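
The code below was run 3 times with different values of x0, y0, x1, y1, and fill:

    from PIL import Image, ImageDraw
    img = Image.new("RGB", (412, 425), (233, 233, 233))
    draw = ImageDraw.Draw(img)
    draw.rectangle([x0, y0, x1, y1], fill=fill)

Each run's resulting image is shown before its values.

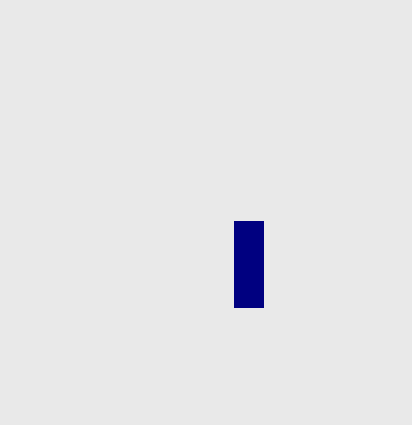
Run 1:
x0 = 234, y0 = 221, x1 = 263, y1 = 307, fill = 'navy'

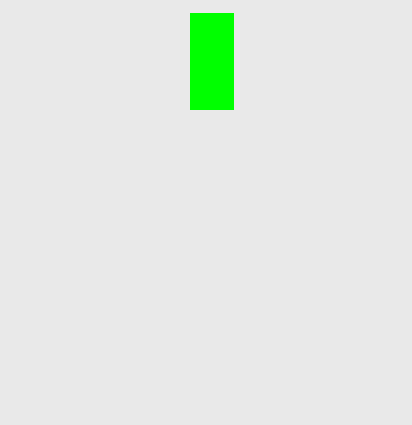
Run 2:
x0 = 190, y0 = 13, x1 = 233, y1 = 109, fill = 'lime'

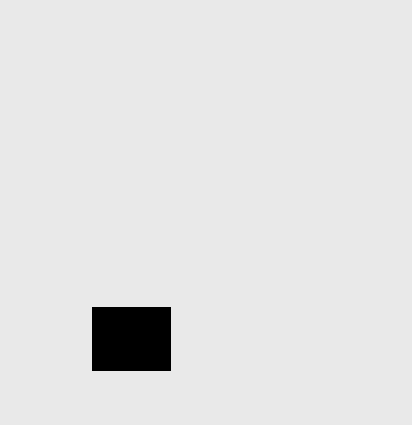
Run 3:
x0 = 92
y0 = 307
x1 = 170
y1 = 370
fill = 'black'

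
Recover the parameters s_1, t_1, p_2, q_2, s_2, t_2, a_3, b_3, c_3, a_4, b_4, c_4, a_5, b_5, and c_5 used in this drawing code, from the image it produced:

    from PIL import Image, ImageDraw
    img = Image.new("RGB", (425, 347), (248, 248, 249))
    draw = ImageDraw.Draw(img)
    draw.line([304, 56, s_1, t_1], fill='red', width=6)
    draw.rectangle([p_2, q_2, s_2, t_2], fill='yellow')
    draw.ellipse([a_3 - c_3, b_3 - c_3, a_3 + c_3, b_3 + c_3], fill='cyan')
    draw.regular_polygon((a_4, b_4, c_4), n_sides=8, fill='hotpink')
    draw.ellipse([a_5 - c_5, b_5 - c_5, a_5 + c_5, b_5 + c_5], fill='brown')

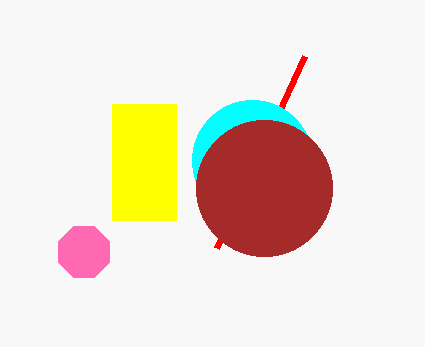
s_1 = 216; t_1 = 248; p_2 = 112; q_2 = 104; s_2 = 176; t_2 = 220; a_3 = 252; b_3 = 160; c_3 = 60; a_4 = 84; b_4 = 252; c_4 = 28; a_5 = 264; b_5 = 188; c_5 = 68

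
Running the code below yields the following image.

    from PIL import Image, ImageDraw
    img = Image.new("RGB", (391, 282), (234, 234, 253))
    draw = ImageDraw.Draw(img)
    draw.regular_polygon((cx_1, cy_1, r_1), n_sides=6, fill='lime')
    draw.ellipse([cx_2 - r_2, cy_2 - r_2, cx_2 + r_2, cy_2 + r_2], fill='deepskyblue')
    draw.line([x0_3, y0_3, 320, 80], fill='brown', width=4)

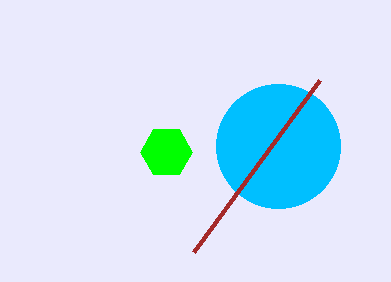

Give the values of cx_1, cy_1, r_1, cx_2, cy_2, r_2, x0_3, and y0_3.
cx_1 = 166, cy_1 = 152, r_1 = 26, cx_2 = 278, cy_2 = 146, r_2 = 62, x0_3 = 194, y0_3 = 252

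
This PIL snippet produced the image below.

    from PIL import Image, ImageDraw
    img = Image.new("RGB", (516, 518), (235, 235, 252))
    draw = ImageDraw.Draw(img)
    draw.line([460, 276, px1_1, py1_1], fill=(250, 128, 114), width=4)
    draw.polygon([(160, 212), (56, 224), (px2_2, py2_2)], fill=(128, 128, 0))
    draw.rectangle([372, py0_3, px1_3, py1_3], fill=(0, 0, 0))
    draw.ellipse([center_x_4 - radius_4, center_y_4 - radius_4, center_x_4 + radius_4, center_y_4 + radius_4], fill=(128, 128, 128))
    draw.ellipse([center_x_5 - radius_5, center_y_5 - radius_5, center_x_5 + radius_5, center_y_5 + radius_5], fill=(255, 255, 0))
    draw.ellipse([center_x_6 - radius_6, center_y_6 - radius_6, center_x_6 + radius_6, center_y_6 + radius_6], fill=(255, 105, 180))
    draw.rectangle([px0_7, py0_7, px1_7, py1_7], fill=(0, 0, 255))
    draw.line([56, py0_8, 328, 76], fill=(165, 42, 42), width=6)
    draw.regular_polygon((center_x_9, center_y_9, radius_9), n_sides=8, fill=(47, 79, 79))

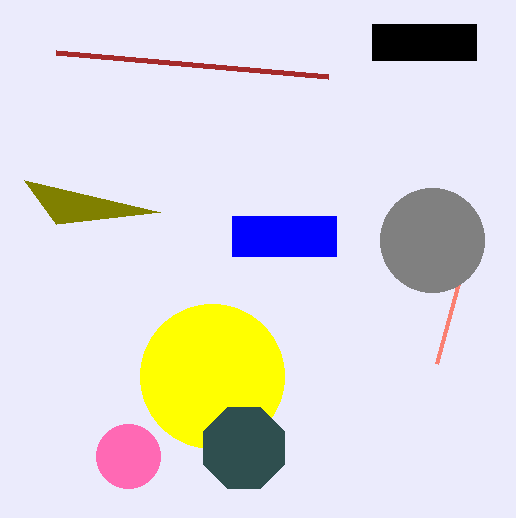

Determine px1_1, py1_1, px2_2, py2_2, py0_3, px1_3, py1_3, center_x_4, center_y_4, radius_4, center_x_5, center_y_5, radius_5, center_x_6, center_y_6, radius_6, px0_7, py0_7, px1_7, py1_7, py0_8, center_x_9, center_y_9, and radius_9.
px1_1 = 436; py1_1 = 364; px2_2 = 24; py2_2 = 180; py0_3 = 24; px1_3 = 476; py1_3 = 60; center_x_4 = 432; center_y_4 = 240; radius_4 = 52; center_x_5 = 212; center_y_5 = 376; radius_5 = 72; center_x_6 = 128; center_y_6 = 456; radius_6 = 32; px0_7 = 232; py0_7 = 216; px1_7 = 336; py1_7 = 256; py0_8 = 52; center_x_9 = 244; center_y_9 = 448; radius_9 = 44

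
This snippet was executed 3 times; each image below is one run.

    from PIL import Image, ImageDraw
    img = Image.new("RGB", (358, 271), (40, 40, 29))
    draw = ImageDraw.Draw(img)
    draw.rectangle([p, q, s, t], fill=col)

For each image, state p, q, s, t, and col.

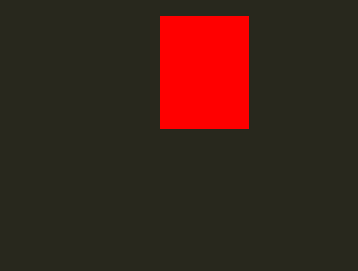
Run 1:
p = 160, q = 16, s = 248, t = 128, col = 'red'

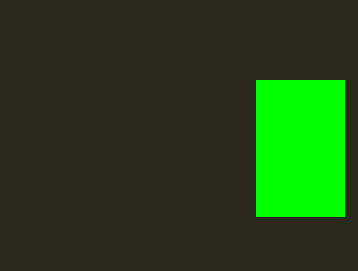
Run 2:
p = 256
q = 80
s = 344
t = 216
col = 'lime'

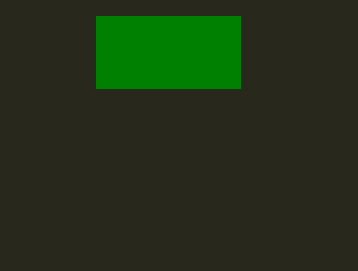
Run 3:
p = 96; q = 16; s = 240; t = 88; col = 'green'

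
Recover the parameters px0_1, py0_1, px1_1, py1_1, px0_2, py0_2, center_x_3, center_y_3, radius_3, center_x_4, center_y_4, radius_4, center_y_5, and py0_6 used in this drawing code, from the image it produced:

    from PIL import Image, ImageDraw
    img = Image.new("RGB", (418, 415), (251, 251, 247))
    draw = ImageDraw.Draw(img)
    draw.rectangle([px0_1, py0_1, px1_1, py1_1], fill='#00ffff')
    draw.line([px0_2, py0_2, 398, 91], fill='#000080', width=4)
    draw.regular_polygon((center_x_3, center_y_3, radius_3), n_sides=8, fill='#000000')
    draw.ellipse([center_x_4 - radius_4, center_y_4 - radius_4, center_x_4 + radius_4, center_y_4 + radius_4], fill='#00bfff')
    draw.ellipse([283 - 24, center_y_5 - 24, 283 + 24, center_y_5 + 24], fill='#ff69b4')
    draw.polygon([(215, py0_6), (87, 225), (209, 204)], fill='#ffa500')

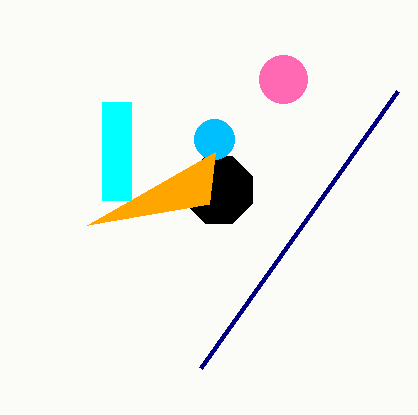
px0_1 = 102, py0_1 = 102, px1_1 = 131, py1_1 = 200, px0_2 = 201, py0_2 = 368, center_x_3 = 219, center_y_3 = 190, radius_3 = 36, center_x_4 = 214, center_y_4 = 139, radius_4 = 20, center_y_5 = 79, py0_6 = 152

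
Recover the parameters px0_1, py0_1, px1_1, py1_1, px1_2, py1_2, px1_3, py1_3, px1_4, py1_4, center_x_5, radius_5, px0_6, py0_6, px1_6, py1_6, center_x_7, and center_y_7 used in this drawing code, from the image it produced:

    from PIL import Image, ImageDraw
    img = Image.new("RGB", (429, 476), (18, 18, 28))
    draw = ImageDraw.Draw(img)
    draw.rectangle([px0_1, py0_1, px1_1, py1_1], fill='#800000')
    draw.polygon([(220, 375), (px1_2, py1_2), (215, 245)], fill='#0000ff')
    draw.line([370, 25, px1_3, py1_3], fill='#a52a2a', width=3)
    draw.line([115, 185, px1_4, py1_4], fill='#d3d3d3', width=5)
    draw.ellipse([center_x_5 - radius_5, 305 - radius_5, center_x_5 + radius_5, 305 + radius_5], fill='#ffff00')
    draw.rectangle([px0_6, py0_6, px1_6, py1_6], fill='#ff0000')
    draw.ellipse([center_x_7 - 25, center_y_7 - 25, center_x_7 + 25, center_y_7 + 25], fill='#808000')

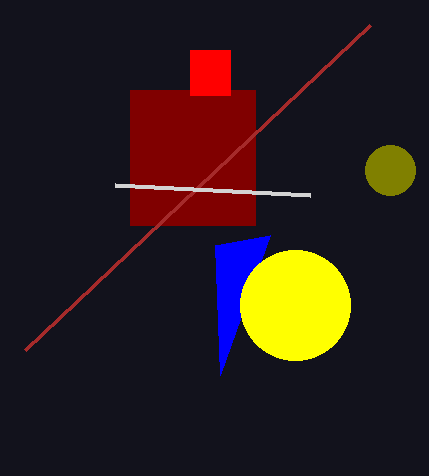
px0_1 = 130, py0_1 = 90, px1_1 = 255, py1_1 = 225, px1_2 = 270, py1_2 = 235, px1_3 = 25, py1_3 = 350, px1_4 = 310, py1_4 = 195, center_x_5 = 295, radius_5 = 55, px0_6 = 190, py0_6 = 50, px1_6 = 230, py1_6 = 95, center_x_7 = 390, center_y_7 = 170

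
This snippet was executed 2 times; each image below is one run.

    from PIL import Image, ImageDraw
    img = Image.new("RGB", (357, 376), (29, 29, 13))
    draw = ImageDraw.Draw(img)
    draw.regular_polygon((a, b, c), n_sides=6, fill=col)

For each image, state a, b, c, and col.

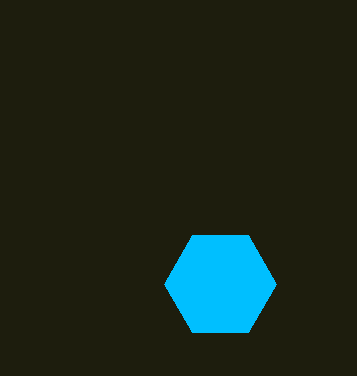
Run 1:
a = 220
b = 284
c = 56
col = 'deepskyblue'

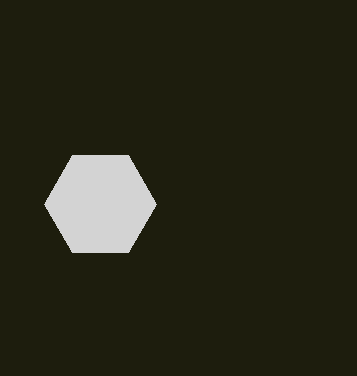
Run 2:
a = 100
b = 204
c = 56
col = 'lightgray'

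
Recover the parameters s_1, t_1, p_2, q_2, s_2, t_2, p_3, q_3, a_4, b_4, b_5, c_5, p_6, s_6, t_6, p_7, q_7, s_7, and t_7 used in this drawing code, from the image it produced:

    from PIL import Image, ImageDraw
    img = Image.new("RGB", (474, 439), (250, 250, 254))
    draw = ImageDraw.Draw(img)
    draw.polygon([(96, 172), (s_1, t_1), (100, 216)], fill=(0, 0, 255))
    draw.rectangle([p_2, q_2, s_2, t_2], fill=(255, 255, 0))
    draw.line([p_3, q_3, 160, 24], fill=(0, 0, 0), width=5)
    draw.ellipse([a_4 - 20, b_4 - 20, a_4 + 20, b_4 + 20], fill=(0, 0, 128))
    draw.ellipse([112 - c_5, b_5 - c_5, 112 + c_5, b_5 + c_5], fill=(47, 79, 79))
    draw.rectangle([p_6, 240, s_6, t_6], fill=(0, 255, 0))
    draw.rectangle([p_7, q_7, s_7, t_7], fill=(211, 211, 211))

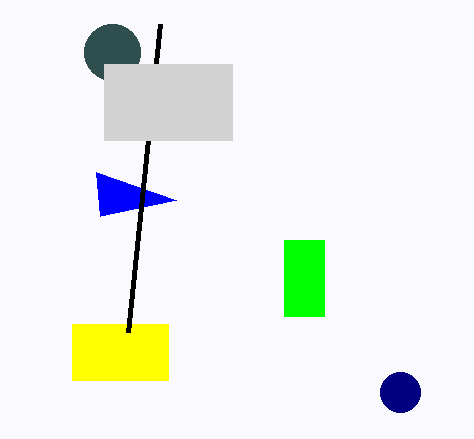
s_1 = 176
t_1 = 200
p_2 = 72
q_2 = 324
s_2 = 168
t_2 = 380
p_3 = 128
q_3 = 332
a_4 = 400
b_4 = 392
b_5 = 52
c_5 = 28
p_6 = 284
s_6 = 324
t_6 = 316
p_7 = 104
q_7 = 64
s_7 = 232
t_7 = 140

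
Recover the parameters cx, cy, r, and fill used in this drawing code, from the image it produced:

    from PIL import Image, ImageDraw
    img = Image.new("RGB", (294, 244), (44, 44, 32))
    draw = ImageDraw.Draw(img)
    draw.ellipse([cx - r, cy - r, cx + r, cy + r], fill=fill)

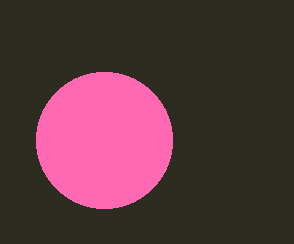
cx = 104, cy = 140, r = 68, fill = 'hotpink'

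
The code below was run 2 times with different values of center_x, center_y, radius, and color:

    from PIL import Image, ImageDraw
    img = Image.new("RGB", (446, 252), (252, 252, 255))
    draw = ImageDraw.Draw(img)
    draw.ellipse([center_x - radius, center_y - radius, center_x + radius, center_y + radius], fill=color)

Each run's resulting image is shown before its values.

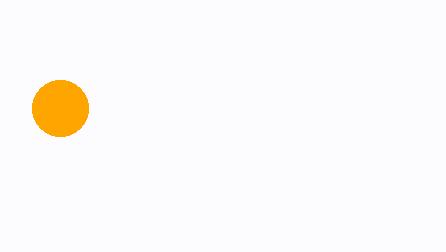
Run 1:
center_x = 60, center_y = 108, radius = 28, color = 'orange'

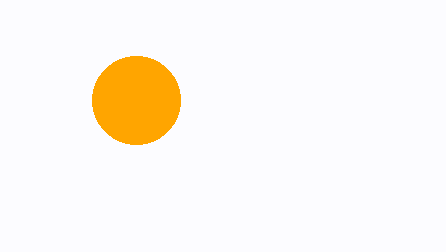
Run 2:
center_x = 136
center_y = 100
radius = 44
color = 'orange'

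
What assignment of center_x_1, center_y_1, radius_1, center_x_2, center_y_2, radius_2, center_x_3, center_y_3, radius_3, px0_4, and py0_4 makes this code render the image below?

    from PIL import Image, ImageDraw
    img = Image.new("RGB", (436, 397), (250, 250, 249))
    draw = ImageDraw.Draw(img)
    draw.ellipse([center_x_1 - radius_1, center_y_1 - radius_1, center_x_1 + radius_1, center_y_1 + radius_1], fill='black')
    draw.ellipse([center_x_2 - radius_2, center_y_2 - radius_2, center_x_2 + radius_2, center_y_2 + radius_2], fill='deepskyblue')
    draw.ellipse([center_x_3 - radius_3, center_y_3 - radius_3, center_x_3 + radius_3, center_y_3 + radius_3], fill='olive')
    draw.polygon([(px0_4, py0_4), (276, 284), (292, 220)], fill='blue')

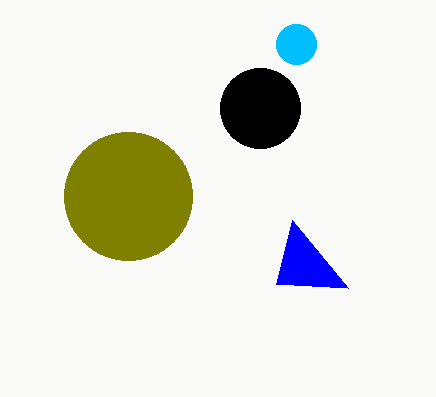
center_x_1 = 260
center_y_1 = 108
radius_1 = 40
center_x_2 = 296
center_y_2 = 44
radius_2 = 20
center_x_3 = 128
center_y_3 = 196
radius_3 = 64
px0_4 = 348
py0_4 = 288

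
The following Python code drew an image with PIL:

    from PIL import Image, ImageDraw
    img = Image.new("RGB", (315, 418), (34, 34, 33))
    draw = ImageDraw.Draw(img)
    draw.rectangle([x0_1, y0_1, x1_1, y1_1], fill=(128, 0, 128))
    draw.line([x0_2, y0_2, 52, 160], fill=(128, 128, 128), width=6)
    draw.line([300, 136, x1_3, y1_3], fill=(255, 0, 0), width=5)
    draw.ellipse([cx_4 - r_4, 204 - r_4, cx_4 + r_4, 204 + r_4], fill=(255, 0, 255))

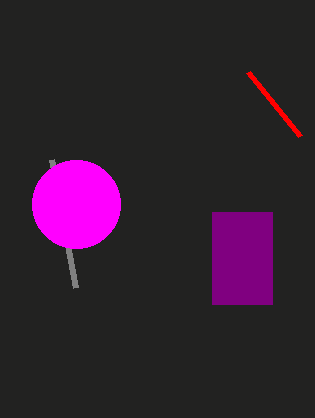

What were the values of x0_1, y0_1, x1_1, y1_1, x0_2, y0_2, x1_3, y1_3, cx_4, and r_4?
x0_1 = 212, y0_1 = 212, x1_1 = 272, y1_1 = 304, x0_2 = 76, y0_2 = 288, x1_3 = 248, y1_3 = 72, cx_4 = 76, r_4 = 44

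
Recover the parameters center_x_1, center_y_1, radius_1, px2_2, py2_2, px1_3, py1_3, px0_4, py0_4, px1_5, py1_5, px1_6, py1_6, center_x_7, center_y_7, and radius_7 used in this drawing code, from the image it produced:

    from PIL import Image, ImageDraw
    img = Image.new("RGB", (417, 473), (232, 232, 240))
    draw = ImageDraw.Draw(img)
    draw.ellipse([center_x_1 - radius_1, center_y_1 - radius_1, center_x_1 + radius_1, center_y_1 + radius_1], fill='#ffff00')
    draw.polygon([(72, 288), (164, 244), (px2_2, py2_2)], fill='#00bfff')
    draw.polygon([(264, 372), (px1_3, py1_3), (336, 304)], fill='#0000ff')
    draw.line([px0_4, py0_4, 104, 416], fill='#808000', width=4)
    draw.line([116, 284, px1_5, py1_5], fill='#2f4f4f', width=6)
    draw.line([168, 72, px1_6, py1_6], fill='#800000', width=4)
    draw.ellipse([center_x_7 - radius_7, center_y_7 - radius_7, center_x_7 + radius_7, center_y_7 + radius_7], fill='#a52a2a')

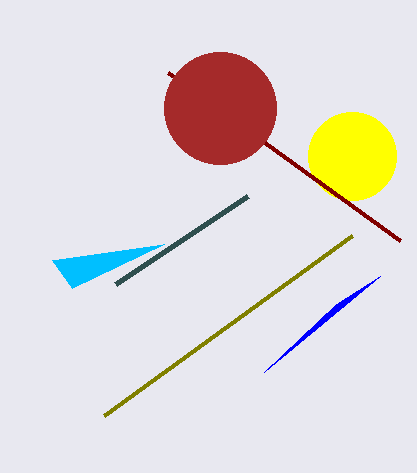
center_x_1 = 352
center_y_1 = 156
radius_1 = 44
px2_2 = 52
py2_2 = 260
px1_3 = 380
py1_3 = 276
px0_4 = 352
py0_4 = 236
px1_5 = 248
py1_5 = 196
px1_6 = 400
py1_6 = 240
center_x_7 = 220
center_y_7 = 108
radius_7 = 56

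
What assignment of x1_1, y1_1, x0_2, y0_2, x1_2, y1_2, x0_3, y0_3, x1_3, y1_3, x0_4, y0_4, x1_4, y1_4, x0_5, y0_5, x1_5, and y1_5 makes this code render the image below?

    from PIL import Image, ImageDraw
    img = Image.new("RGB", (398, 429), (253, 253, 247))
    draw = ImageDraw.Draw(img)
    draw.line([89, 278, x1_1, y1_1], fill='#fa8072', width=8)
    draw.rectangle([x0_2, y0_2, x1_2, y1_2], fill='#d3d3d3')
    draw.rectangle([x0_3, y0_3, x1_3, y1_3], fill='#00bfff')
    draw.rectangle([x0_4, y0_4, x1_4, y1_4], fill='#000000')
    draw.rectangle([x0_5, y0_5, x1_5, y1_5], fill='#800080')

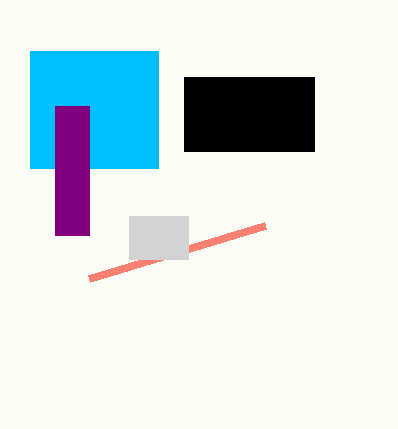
x1_1 = 265
y1_1 = 225
x0_2 = 129
y0_2 = 216
x1_2 = 188
y1_2 = 259
x0_3 = 30
y0_3 = 51
x1_3 = 158
y1_3 = 168
x0_4 = 184
y0_4 = 77
x1_4 = 314
y1_4 = 151
x0_5 = 55
y0_5 = 106
x1_5 = 89
y1_5 = 235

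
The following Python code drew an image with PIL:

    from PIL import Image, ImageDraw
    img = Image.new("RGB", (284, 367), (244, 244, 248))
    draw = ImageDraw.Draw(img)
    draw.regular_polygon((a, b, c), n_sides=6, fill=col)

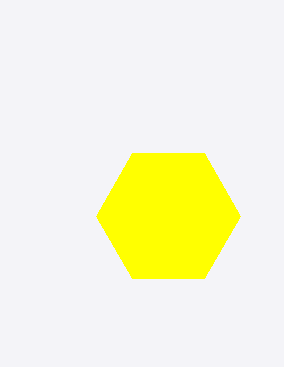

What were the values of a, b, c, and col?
a = 168, b = 216, c = 72, col = 'yellow'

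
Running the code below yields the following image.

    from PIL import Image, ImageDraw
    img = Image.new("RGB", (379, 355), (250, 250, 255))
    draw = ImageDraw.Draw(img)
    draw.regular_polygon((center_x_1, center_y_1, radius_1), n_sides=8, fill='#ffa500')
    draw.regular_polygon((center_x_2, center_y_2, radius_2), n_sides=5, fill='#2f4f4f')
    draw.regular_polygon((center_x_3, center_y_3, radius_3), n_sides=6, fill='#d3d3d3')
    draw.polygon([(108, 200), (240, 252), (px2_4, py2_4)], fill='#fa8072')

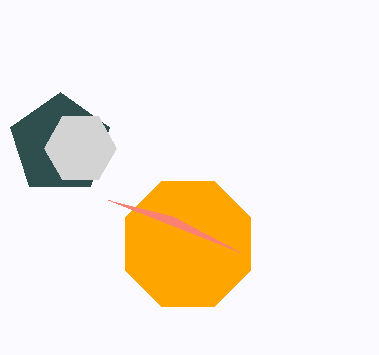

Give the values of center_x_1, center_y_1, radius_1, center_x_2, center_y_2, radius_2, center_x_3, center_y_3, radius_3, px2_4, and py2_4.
center_x_1 = 188, center_y_1 = 244, radius_1 = 68, center_x_2 = 60, center_y_2 = 144, radius_2 = 52, center_x_3 = 80, center_y_3 = 148, radius_3 = 36, px2_4 = 172, py2_4 = 216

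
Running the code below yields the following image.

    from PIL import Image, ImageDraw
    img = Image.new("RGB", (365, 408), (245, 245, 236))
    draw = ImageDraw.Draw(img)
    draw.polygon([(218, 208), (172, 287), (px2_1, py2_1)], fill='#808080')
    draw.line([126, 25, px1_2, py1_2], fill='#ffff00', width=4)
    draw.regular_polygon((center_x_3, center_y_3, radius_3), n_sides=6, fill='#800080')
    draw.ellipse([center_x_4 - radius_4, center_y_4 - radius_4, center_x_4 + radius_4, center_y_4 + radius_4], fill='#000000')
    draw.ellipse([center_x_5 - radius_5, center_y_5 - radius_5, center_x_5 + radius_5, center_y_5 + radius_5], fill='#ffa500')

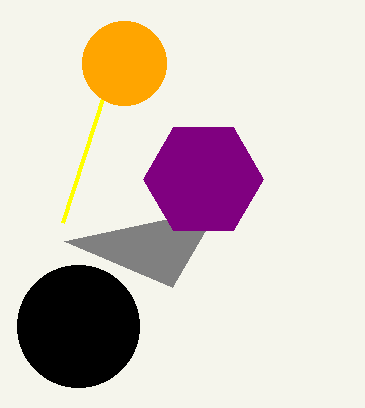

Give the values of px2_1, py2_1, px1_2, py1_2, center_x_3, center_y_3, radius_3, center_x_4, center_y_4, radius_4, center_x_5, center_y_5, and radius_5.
px2_1 = 64
py2_1 = 241
px1_2 = 62
py1_2 = 223
center_x_3 = 203
center_y_3 = 179
radius_3 = 60
center_x_4 = 78
center_y_4 = 326
radius_4 = 61
center_x_5 = 124
center_y_5 = 63
radius_5 = 42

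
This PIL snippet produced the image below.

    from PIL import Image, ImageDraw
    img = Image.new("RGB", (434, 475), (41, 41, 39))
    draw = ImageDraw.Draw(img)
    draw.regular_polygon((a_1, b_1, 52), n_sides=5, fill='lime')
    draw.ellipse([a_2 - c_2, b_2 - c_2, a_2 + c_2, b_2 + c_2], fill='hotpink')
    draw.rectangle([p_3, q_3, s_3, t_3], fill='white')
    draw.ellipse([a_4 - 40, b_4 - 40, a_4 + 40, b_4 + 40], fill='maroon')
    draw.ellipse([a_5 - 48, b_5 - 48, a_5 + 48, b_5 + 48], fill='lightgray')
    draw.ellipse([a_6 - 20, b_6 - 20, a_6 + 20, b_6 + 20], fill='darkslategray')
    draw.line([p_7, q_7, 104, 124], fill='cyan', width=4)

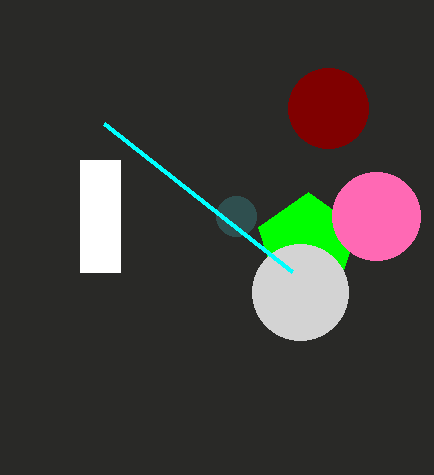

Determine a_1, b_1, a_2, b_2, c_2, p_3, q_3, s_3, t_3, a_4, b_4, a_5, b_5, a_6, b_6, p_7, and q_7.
a_1 = 308, b_1 = 244, a_2 = 376, b_2 = 216, c_2 = 44, p_3 = 80, q_3 = 160, s_3 = 120, t_3 = 272, a_4 = 328, b_4 = 108, a_5 = 300, b_5 = 292, a_6 = 236, b_6 = 216, p_7 = 292, q_7 = 272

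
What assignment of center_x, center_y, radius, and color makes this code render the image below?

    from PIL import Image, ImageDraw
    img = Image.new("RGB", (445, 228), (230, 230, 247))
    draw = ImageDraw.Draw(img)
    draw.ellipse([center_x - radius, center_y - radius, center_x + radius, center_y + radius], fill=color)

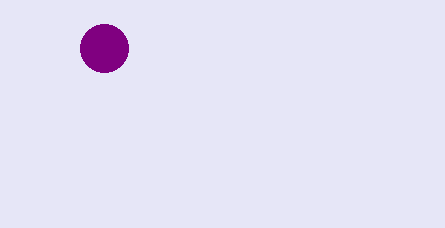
center_x = 104; center_y = 48; radius = 24; color = 'purple'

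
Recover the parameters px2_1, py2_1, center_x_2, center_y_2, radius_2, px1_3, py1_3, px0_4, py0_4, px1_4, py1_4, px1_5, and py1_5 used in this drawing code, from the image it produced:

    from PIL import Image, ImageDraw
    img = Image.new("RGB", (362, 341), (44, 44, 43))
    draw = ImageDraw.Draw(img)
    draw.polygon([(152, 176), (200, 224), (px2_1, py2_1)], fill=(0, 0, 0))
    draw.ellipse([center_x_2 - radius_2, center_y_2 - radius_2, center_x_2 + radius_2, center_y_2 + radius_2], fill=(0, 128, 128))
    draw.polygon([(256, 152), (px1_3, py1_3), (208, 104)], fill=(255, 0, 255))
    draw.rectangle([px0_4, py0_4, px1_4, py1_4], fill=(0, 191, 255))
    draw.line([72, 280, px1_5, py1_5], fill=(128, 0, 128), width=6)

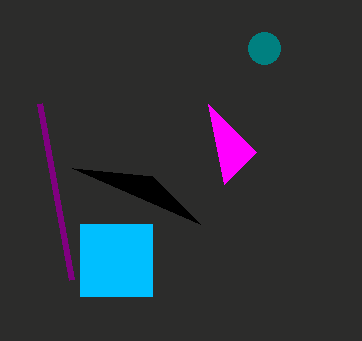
px2_1 = 72; py2_1 = 168; center_x_2 = 264; center_y_2 = 48; radius_2 = 16; px1_3 = 224; py1_3 = 184; px0_4 = 80; py0_4 = 224; px1_4 = 152; py1_4 = 296; px1_5 = 40; py1_5 = 104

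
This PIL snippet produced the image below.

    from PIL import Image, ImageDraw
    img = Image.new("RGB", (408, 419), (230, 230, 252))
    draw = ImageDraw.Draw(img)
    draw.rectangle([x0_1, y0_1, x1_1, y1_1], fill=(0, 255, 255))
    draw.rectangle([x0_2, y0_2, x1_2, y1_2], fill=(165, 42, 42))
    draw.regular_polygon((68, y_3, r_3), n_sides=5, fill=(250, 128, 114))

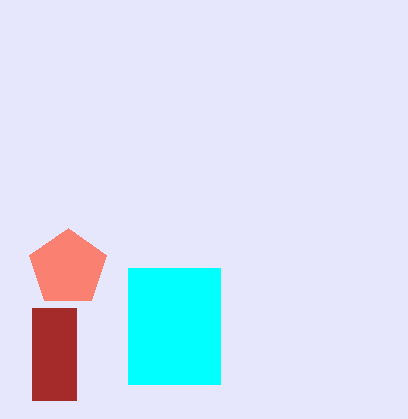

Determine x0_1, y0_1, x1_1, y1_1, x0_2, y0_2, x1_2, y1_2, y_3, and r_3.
x0_1 = 128
y0_1 = 268
x1_1 = 220
y1_1 = 384
x0_2 = 32
y0_2 = 308
x1_2 = 76
y1_2 = 400
y_3 = 268
r_3 = 40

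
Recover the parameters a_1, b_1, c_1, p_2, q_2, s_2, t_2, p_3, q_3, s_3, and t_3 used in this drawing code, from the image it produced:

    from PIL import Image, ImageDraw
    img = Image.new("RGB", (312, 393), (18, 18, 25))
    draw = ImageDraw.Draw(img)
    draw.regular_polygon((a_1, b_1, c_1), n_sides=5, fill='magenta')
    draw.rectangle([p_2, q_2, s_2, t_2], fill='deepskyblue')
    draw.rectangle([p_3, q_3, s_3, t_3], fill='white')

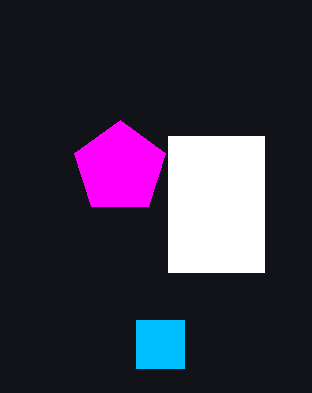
a_1 = 120
b_1 = 168
c_1 = 48
p_2 = 136
q_2 = 320
s_2 = 184
t_2 = 368
p_3 = 168
q_3 = 136
s_3 = 264
t_3 = 272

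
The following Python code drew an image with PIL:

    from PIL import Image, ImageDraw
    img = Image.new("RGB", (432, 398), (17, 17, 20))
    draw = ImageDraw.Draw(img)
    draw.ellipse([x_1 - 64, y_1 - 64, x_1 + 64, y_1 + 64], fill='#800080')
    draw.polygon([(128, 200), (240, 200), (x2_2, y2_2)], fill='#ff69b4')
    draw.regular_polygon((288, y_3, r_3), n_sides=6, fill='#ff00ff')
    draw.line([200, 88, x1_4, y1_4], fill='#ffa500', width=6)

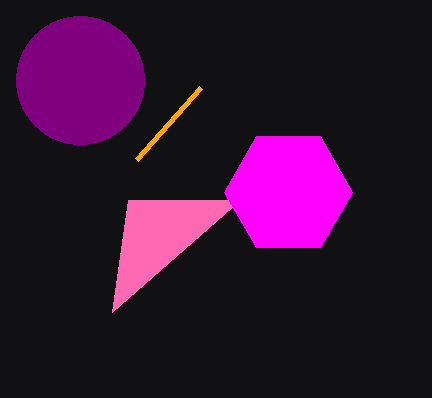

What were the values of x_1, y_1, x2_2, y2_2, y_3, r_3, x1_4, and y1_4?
x_1 = 80
y_1 = 80
x2_2 = 112
y2_2 = 312
y_3 = 192
r_3 = 64
x1_4 = 136
y1_4 = 160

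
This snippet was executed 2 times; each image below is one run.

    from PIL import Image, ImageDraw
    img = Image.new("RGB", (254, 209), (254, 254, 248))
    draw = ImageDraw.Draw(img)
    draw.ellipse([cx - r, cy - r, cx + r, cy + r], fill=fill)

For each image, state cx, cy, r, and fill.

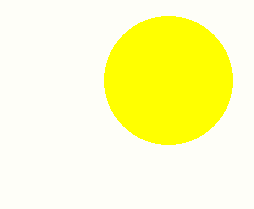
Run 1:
cx = 168
cy = 80
r = 64
fill = 'yellow'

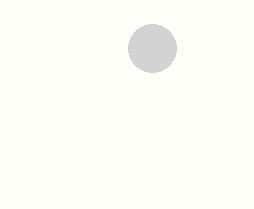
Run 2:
cx = 152
cy = 48
r = 24
fill = 'lightgray'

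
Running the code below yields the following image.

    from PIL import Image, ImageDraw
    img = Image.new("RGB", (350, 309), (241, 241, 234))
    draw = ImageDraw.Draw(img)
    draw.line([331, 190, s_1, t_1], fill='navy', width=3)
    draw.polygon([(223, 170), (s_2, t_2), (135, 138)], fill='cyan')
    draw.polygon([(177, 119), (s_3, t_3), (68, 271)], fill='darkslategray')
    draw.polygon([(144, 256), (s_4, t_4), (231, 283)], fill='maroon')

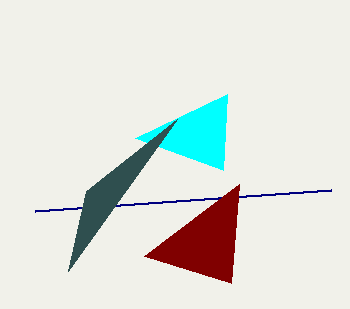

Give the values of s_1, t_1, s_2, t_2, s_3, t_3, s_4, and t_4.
s_1 = 35
t_1 = 211
s_2 = 227
t_2 = 94
s_3 = 86
t_3 = 191
s_4 = 239
t_4 = 184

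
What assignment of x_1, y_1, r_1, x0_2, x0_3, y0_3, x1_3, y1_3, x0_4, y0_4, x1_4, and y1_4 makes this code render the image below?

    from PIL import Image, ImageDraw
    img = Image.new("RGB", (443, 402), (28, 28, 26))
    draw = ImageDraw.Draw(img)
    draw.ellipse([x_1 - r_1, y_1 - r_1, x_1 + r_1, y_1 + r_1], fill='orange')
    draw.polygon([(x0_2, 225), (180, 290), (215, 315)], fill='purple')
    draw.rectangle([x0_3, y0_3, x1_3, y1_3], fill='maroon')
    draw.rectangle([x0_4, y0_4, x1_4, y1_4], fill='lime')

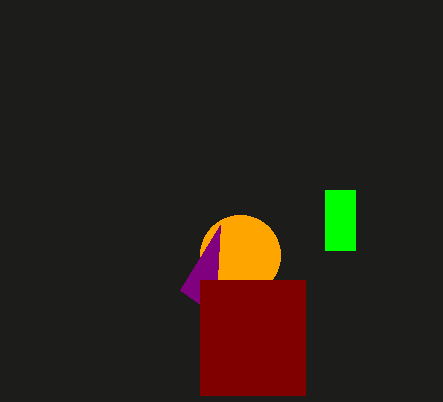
x_1 = 240, y_1 = 255, r_1 = 40, x0_2 = 220, x0_3 = 200, y0_3 = 280, x1_3 = 305, y1_3 = 395, x0_4 = 325, y0_4 = 190, x1_4 = 355, y1_4 = 250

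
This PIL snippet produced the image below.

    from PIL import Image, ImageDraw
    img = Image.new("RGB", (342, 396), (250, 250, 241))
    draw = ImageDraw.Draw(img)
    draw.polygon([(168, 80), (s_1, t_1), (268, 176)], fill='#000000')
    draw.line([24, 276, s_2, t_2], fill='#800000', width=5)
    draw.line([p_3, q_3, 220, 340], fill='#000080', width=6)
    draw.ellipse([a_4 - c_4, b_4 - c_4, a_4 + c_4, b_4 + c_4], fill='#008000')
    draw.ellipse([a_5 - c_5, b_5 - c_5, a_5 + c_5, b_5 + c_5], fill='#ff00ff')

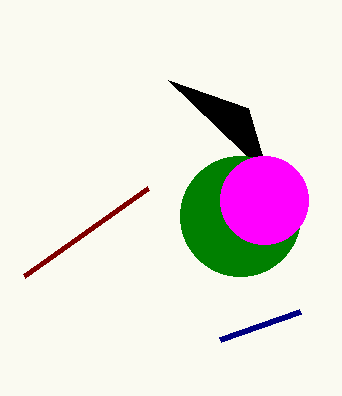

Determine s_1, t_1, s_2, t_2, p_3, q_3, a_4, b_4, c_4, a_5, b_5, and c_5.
s_1 = 248, t_1 = 108, s_2 = 148, t_2 = 188, p_3 = 300, q_3 = 312, a_4 = 240, b_4 = 216, c_4 = 60, a_5 = 264, b_5 = 200, c_5 = 44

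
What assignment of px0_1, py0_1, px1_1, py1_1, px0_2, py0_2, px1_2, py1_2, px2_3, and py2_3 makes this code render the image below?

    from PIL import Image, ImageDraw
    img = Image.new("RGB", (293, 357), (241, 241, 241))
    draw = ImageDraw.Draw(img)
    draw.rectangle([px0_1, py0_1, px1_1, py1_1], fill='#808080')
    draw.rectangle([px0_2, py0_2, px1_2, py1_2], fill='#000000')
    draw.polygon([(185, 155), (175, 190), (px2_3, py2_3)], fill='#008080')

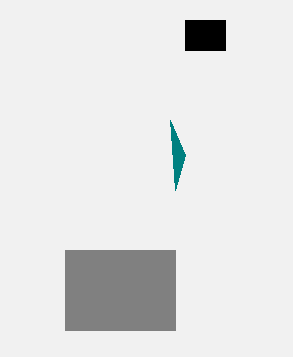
px0_1 = 65, py0_1 = 250, px1_1 = 175, py1_1 = 330, px0_2 = 185, py0_2 = 20, px1_2 = 225, py1_2 = 50, px2_3 = 170, py2_3 = 120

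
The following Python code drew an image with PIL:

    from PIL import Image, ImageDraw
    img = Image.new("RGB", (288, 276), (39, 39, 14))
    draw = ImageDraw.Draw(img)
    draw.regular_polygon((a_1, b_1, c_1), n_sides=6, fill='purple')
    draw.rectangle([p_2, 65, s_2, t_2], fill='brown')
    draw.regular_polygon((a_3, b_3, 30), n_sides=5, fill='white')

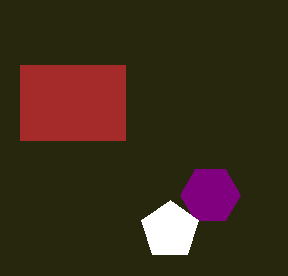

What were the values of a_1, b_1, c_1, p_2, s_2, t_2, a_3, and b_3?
a_1 = 210
b_1 = 195
c_1 = 30
p_2 = 20
s_2 = 125
t_2 = 140
a_3 = 170
b_3 = 230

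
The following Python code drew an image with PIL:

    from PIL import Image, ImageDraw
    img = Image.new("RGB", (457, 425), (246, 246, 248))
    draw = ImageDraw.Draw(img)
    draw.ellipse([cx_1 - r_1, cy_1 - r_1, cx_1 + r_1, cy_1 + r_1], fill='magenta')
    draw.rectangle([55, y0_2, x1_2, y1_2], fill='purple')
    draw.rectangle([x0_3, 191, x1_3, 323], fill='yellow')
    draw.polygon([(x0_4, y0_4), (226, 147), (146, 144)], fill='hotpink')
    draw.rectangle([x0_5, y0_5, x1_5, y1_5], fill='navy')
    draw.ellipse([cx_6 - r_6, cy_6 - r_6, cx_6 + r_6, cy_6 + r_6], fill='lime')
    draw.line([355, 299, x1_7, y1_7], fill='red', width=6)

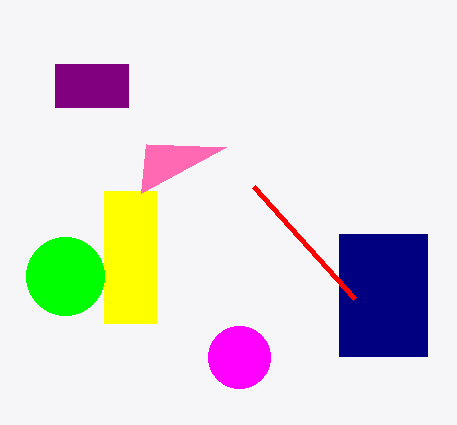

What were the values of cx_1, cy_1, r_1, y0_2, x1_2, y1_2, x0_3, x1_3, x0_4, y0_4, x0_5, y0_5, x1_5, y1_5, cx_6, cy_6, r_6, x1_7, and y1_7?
cx_1 = 239; cy_1 = 357; r_1 = 31; y0_2 = 64; x1_2 = 128; y1_2 = 107; x0_3 = 104; x1_3 = 156; x0_4 = 141; y0_4 = 193; x0_5 = 339; y0_5 = 234; x1_5 = 427; y1_5 = 356; cx_6 = 65; cy_6 = 276; r_6 = 39; x1_7 = 254; y1_7 = 187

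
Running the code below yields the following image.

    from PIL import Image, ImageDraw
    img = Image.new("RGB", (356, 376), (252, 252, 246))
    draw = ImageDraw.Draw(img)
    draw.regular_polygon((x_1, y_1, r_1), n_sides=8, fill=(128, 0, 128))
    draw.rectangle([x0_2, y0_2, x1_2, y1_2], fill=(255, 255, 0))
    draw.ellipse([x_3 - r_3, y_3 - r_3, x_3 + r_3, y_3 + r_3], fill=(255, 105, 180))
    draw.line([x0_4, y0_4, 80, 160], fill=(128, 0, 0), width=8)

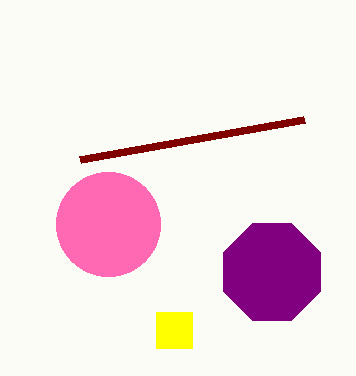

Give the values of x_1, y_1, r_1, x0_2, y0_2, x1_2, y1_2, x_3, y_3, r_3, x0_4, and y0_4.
x_1 = 272
y_1 = 272
r_1 = 52
x0_2 = 156
y0_2 = 312
x1_2 = 192
y1_2 = 348
x_3 = 108
y_3 = 224
r_3 = 52
x0_4 = 304
y0_4 = 120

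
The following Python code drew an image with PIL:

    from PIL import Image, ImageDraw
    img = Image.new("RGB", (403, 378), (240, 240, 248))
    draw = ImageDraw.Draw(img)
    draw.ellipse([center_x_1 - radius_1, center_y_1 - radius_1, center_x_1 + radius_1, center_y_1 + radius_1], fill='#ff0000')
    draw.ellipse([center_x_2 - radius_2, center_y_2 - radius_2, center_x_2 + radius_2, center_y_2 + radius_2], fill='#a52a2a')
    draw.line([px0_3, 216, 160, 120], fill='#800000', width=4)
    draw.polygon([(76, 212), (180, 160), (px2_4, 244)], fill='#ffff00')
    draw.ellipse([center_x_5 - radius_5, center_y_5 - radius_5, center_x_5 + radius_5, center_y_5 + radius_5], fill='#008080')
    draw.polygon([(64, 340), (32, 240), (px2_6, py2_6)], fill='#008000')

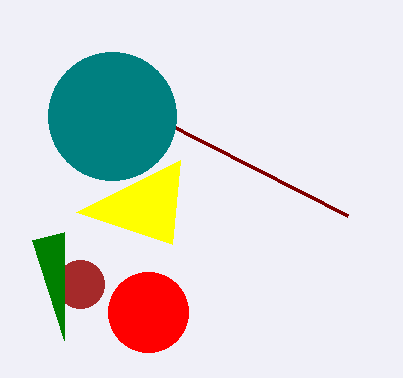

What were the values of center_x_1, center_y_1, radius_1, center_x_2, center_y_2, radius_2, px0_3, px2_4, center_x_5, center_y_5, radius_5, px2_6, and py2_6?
center_x_1 = 148; center_y_1 = 312; radius_1 = 40; center_x_2 = 80; center_y_2 = 284; radius_2 = 24; px0_3 = 348; px2_4 = 172; center_x_5 = 112; center_y_5 = 116; radius_5 = 64; px2_6 = 64; py2_6 = 232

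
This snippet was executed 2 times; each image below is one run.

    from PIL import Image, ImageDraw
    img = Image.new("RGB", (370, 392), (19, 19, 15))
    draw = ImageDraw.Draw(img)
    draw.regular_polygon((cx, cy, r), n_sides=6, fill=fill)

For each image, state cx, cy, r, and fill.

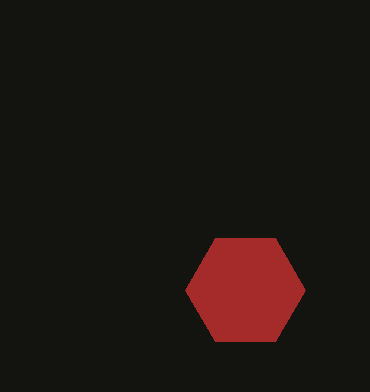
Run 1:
cx = 245, cy = 290, r = 60, fill = 'brown'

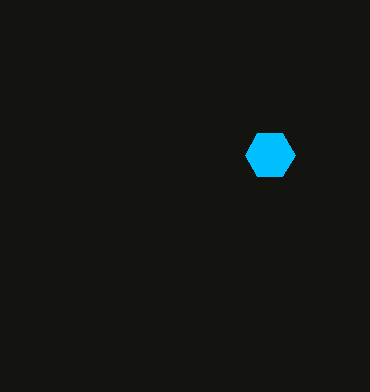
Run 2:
cx = 270; cy = 155; r = 25; fill = 'deepskyblue'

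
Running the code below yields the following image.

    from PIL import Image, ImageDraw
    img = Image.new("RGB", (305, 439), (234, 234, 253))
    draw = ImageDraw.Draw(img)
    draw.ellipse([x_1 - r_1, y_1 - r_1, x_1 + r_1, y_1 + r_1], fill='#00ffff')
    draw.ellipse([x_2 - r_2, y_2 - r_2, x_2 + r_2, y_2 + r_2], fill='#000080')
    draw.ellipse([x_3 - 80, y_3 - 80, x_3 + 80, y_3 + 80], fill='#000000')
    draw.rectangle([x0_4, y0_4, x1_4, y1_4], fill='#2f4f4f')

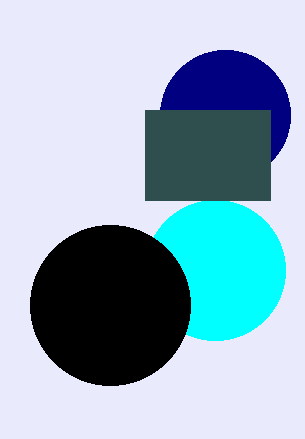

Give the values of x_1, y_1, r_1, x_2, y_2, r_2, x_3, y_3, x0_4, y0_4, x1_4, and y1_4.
x_1 = 215, y_1 = 270, r_1 = 70, x_2 = 225, y_2 = 115, r_2 = 65, x_3 = 110, y_3 = 305, x0_4 = 145, y0_4 = 110, x1_4 = 270, y1_4 = 200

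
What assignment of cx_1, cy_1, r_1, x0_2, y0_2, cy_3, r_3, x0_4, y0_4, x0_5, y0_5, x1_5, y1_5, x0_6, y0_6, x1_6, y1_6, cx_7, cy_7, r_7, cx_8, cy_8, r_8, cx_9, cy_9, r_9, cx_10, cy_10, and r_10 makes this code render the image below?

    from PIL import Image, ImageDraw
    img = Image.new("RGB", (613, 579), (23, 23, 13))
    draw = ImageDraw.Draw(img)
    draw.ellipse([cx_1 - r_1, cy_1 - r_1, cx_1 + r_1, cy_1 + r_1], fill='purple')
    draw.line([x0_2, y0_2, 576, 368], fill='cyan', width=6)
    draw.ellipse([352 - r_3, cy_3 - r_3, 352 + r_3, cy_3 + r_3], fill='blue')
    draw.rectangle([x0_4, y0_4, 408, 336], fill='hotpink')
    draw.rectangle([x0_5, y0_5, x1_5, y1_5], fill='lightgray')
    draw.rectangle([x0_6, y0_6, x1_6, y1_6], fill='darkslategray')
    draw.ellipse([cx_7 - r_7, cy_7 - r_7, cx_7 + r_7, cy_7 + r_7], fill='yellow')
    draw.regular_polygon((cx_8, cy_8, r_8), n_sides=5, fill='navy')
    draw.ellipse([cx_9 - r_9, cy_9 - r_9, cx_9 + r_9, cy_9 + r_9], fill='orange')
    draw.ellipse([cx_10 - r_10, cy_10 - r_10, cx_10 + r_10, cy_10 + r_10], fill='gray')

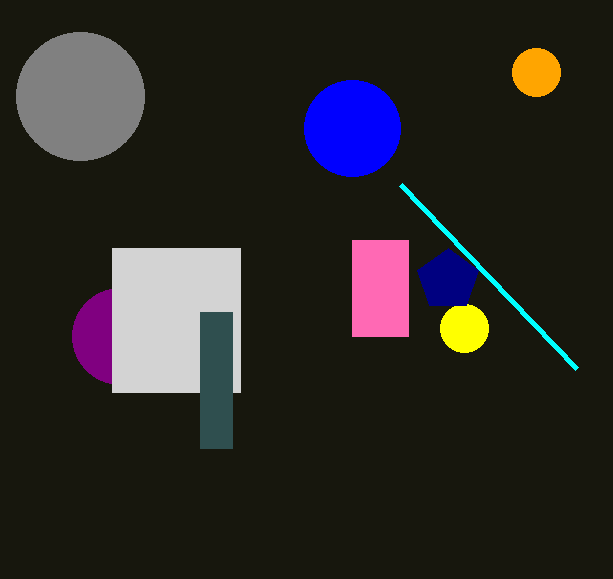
cx_1 = 120
cy_1 = 336
r_1 = 48
x0_2 = 400
y0_2 = 184
cy_3 = 128
r_3 = 48
x0_4 = 352
y0_4 = 240
x0_5 = 112
y0_5 = 248
x1_5 = 240
y1_5 = 392
x0_6 = 200
y0_6 = 312
x1_6 = 232
y1_6 = 448
cx_7 = 464
cy_7 = 328
r_7 = 24
cx_8 = 448
cy_8 = 280
r_8 = 32
cx_9 = 536
cy_9 = 72
r_9 = 24
cx_10 = 80
cy_10 = 96
r_10 = 64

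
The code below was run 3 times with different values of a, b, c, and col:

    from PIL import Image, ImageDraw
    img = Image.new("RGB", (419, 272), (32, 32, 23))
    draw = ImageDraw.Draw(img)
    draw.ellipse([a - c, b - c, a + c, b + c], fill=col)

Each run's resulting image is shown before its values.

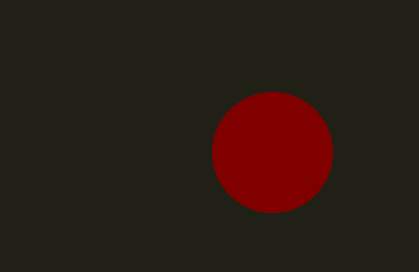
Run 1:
a = 272
b = 152
c = 60
col = 'maroon'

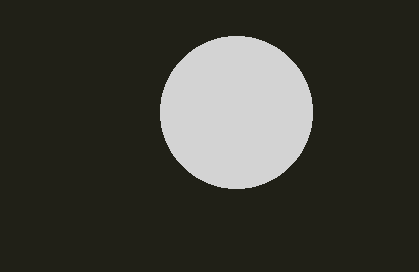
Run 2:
a = 236
b = 112
c = 76
col = 'lightgray'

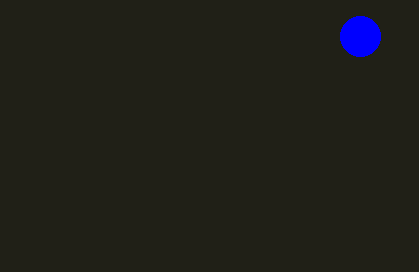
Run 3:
a = 360
b = 36
c = 20
col = 'blue'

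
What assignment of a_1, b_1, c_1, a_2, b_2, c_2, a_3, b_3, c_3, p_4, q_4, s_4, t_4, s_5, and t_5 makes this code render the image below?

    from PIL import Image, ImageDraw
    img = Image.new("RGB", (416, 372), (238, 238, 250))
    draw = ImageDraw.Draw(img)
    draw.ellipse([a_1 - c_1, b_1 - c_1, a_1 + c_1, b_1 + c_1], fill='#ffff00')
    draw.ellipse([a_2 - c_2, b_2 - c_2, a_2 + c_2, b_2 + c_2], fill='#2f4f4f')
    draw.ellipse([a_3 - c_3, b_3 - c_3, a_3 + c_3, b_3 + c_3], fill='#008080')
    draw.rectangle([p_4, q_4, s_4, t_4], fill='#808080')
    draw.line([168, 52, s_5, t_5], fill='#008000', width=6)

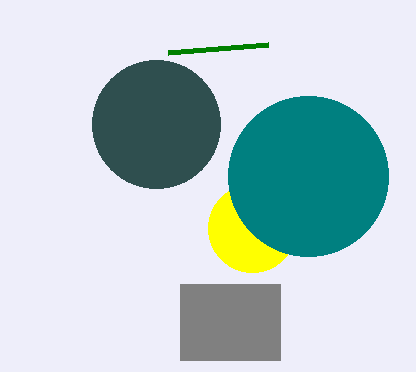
a_1 = 252
b_1 = 228
c_1 = 44
a_2 = 156
b_2 = 124
c_2 = 64
a_3 = 308
b_3 = 176
c_3 = 80
p_4 = 180
q_4 = 284
s_4 = 280
t_4 = 360
s_5 = 268
t_5 = 44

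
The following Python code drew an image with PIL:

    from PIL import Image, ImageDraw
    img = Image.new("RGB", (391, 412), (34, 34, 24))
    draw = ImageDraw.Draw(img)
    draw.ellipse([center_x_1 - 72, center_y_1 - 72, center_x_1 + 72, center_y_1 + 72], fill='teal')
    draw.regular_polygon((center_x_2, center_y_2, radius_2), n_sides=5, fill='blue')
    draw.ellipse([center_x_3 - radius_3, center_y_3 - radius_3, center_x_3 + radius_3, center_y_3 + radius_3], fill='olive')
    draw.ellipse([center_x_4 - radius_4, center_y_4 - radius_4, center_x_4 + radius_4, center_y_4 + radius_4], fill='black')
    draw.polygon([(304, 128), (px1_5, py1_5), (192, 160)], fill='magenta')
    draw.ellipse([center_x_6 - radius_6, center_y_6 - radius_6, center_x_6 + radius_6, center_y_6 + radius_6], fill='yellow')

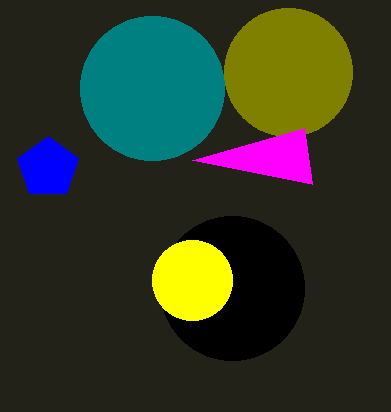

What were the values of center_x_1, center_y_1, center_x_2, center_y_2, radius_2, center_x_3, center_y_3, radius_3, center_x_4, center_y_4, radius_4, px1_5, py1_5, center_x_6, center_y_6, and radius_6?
center_x_1 = 152
center_y_1 = 88
center_x_2 = 48
center_y_2 = 168
radius_2 = 32
center_x_3 = 288
center_y_3 = 72
radius_3 = 64
center_x_4 = 232
center_y_4 = 288
radius_4 = 72
px1_5 = 312
py1_5 = 184
center_x_6 = 192
center_y_6 = 280
radius_6 = 40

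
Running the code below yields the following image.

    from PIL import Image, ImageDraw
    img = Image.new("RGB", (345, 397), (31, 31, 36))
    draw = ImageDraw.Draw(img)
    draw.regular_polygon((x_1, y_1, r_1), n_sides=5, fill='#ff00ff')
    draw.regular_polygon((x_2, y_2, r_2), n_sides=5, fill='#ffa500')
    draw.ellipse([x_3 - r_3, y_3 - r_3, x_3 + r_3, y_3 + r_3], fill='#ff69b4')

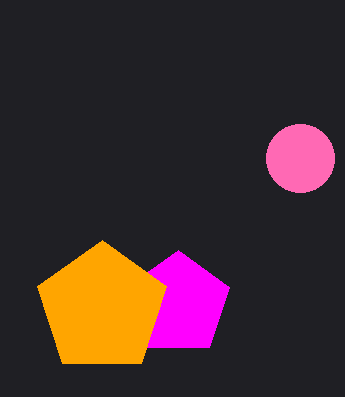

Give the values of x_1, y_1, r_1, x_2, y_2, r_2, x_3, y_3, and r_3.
x_1 = 178; y_1 = 304; r_1 = 54; x_2 = 102; y_2 = 308; r_2 = 68; x_3 = 300; y_3 = 158; r_3 = 34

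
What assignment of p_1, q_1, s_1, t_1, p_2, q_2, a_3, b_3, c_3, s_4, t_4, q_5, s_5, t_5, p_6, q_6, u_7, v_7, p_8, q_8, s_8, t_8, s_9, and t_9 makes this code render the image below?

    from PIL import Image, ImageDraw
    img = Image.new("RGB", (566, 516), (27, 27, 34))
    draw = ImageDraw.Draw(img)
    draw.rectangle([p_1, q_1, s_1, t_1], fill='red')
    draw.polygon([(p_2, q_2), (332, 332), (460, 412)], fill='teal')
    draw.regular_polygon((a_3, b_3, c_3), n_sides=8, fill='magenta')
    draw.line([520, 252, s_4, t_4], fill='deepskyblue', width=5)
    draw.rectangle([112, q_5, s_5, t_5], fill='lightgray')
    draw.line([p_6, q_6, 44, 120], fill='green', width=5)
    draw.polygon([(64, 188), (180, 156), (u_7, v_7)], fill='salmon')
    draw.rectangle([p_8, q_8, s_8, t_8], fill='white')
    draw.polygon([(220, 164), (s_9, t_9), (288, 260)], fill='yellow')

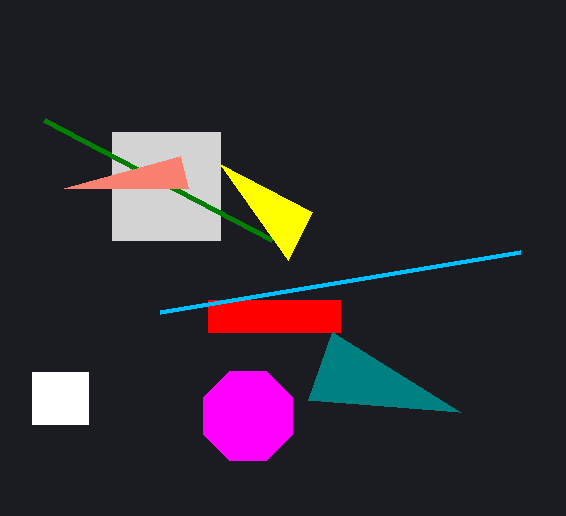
p_1 = 208; q_1 = 300; s_1 = 340; t_1 = 332; p_2 = 308; q_2 = 400; a_3 = 248; b_3 = 416; c_3 = 48; s_4 = 160; t_4 = 312; q_5 = 132; s_5 = 220; t_5 = 240; p_6 = 272; q_6 = 240; u_7 = 188; v_7 = 188; p_8 = 32; q_8 = 372; s_8 = 88; t_8 = 424; s_9 = 312; t_9 = 212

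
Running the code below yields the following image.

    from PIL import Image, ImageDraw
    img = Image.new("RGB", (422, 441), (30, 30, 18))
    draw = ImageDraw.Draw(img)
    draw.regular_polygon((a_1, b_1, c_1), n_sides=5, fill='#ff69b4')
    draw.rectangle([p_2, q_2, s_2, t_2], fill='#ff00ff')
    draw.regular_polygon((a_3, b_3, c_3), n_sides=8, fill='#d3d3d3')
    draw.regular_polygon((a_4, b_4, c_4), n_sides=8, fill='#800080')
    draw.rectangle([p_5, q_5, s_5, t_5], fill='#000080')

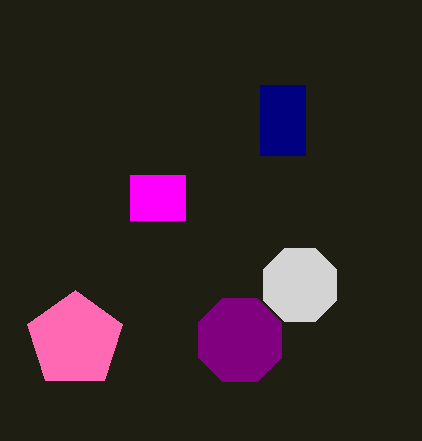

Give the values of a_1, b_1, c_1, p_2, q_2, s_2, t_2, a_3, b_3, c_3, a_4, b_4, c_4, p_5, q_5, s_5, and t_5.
a_1 = 75, b_1 = 340, c_1 = 50, p_2 = 130, q_2 = 175, s_2 = 185, t_2 = 220, a_3 = 300, b_3 = 285, c_3 = 40, a_4 = 240, b_4 = 340, c_4 = 45, p_5 = 260, q_5 = 85, s_5 = 305, t_5 = 155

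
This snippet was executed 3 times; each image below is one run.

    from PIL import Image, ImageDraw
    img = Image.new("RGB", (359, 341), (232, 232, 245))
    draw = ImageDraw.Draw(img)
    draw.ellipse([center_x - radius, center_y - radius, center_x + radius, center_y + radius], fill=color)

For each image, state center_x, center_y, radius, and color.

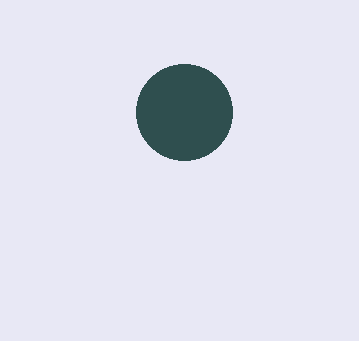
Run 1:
center_x = 184; center_y = 112; radius = 48; color = 'darkslategray'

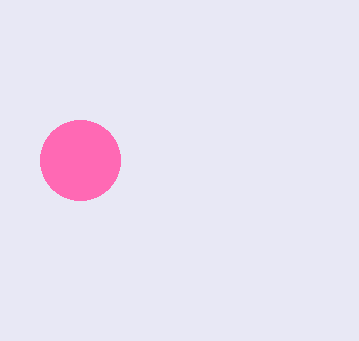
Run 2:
center_x = 80; center_y = 160; radius = 40; color = 'hotpink'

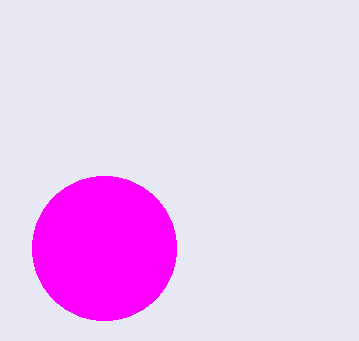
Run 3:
center_x = 104
center_y = 248
radius = 72
color = 'magenta'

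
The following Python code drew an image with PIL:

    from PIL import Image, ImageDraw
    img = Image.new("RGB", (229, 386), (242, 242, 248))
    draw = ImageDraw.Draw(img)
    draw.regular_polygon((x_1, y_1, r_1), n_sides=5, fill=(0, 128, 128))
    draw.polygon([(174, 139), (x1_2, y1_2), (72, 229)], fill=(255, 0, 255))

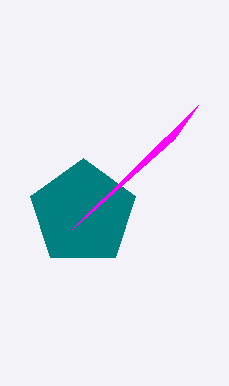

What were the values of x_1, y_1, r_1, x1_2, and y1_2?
x_1 = 83, y_1 = 213, r_1 = 55, x1_2 = 198, y1_2 = 105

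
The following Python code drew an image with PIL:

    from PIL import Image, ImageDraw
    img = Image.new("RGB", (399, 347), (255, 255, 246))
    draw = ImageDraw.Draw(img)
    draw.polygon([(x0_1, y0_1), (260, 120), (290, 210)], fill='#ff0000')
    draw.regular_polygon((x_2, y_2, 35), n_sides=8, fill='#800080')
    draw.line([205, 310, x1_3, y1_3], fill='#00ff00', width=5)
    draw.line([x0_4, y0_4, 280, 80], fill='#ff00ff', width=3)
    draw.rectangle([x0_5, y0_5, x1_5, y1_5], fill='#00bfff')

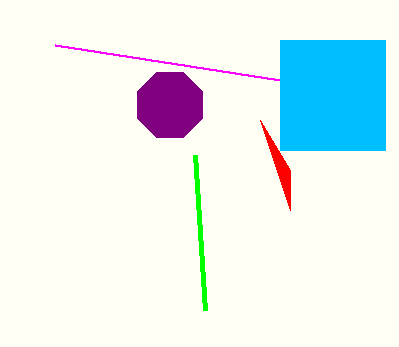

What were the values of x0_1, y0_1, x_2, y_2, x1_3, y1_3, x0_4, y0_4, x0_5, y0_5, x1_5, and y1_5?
x0_1 = 290
y0_1 = 170
x_2 = 170
y_2 = 105
x1_3 = 195
y1_3 = 155
x0_4 = 55
y0_4 = 45
x0_5 = 280
y0_5 = 40
x1_5 = 385
y1_5 = 150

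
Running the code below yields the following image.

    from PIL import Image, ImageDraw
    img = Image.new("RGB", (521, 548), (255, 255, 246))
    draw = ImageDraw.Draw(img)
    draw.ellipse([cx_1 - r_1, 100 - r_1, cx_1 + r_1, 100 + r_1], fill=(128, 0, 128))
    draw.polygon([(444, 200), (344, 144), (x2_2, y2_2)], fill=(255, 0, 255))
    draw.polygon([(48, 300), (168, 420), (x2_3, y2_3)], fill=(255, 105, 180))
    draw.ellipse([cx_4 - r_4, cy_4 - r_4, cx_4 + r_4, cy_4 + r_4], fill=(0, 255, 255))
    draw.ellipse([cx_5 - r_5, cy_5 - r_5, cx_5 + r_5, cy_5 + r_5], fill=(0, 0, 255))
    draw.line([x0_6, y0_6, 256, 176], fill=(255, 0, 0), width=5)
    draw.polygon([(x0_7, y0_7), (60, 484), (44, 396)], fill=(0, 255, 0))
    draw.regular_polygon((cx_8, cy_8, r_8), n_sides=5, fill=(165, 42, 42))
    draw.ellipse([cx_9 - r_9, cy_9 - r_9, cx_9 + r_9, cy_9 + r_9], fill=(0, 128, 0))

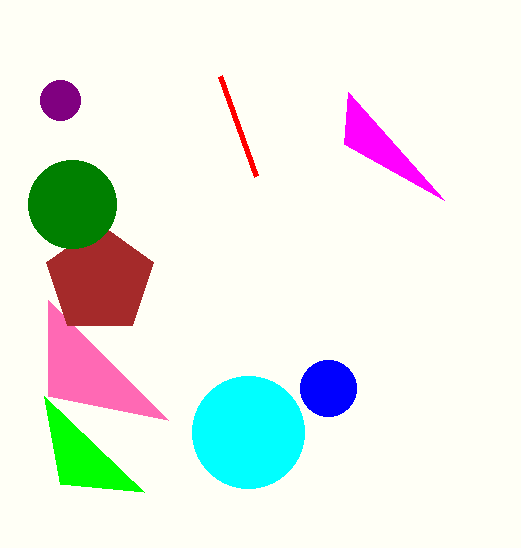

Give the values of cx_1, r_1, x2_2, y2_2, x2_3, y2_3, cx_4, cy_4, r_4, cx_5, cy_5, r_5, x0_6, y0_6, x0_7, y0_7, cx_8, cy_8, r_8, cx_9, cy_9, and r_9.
cx_1 = 60
r_1 = 20
x2_2 = 348
y2_2 = 92
x2_3 = 48
y2_3 = 396
cx_4 = 248
cy_4 = 432
r_4 = 56
cx_5 = 328
cy_5 = 388
r_5 = 28
x0_6 = 220
y0_6 = 76
x0_7 = 144
y0_7 = 492
cx_8 = 100
cy_8 = 280
r_8 = 56
cx_9 = 72
cy_9 = 204
r_9 = 44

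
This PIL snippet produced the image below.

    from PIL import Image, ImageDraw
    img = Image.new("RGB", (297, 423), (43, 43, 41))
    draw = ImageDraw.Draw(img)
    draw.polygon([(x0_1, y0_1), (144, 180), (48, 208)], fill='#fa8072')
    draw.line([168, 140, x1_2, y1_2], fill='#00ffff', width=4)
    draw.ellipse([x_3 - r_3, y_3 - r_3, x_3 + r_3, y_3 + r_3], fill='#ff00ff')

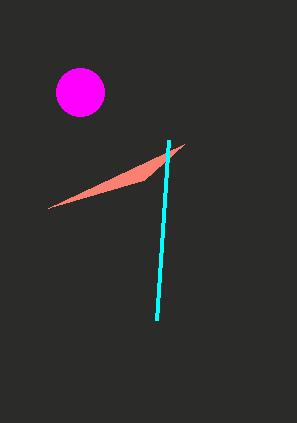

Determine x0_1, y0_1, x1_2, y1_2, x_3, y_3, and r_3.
x0_1 = 184
y0_1 = 144
x1_2 = 156
y1_2 = 320
x_3 = 80
y_3 = 92
r_3 = 24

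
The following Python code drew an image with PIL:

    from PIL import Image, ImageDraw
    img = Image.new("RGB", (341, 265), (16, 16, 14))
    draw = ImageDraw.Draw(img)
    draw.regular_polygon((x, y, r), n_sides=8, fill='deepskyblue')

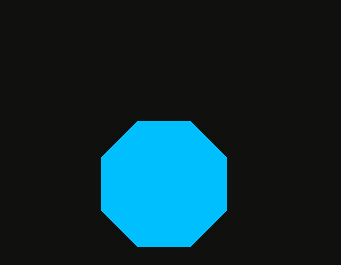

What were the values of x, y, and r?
x = 164; y = 184; r = 68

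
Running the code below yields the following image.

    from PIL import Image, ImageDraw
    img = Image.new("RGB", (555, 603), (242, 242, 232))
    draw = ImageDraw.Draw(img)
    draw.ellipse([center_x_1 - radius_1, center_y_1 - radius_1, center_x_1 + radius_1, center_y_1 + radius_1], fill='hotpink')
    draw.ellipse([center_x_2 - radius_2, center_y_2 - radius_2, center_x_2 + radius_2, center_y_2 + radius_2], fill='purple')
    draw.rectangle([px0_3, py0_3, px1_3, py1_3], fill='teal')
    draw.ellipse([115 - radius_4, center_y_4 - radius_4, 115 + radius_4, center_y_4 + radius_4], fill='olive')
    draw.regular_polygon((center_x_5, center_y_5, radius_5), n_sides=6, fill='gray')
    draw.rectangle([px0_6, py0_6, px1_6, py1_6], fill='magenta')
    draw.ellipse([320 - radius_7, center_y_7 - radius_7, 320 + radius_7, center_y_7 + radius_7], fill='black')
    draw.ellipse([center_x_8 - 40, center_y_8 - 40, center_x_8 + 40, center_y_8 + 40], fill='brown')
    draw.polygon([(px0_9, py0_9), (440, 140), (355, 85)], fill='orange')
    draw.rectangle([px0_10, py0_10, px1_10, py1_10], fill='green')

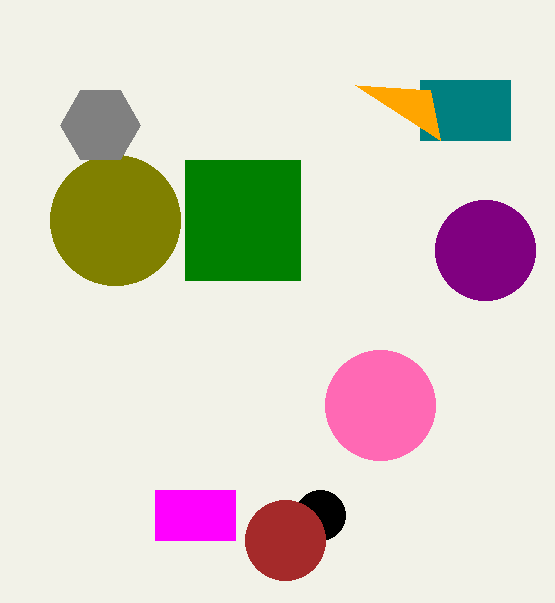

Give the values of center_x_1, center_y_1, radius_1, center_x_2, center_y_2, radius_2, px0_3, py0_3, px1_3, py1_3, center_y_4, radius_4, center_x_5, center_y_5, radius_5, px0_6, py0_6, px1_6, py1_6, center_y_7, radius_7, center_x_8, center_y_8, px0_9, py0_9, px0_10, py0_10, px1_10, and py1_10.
center_x_1 = 380, center_y_1 = 405, radius_1 = 55, center_x_2 = 485, center_y_2 = 250, radius_2 = 50, px0_3 = 420, py0_3 = 80, px1_3 = 510, py1_3 = 140, center_y_4 = 220, radius_4 = 65, center_x_5 = 100, center_y_5 = 125, radius_5 = 40, px0_6 = 155, py0_6 = 490, px1_6 = 235, py1_6 = 540, center_y_7 = 515, radius_7 = 25, center_x_8 = 285, center_y_8 = 540, px0_9 = 430, py0_9 = 90, px0_10 = 185, py0_10 = 160, px1_10 = 300, py1_10 = 280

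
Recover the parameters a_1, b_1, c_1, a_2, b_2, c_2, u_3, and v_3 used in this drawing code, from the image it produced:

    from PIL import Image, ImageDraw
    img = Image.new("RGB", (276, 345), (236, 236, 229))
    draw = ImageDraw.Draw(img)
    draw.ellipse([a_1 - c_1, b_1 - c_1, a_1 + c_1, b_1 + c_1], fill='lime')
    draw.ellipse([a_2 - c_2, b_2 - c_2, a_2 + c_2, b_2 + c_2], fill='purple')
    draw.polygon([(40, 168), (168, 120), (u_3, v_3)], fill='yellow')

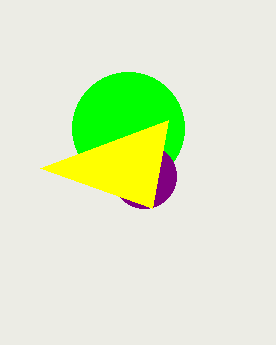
a_1 = 128, b_1 = 128, c_1 = 56, a_2 = 144, b_2 = 176, c_2 = 32, u_3 = 152, v_3 = 208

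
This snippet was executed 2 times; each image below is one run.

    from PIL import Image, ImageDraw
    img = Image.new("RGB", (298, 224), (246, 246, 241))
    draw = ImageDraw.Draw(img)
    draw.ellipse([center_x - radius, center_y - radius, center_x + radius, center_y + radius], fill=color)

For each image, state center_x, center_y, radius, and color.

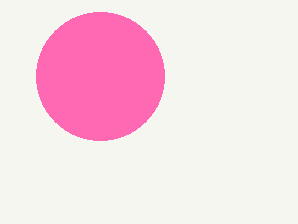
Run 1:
center_x = 100
center_y = 76
radius = 64
color = 'hotpink'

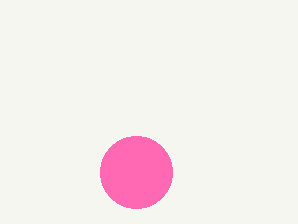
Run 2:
center_x = 136
center_y = 172
radius = 36
color = 'hotpink'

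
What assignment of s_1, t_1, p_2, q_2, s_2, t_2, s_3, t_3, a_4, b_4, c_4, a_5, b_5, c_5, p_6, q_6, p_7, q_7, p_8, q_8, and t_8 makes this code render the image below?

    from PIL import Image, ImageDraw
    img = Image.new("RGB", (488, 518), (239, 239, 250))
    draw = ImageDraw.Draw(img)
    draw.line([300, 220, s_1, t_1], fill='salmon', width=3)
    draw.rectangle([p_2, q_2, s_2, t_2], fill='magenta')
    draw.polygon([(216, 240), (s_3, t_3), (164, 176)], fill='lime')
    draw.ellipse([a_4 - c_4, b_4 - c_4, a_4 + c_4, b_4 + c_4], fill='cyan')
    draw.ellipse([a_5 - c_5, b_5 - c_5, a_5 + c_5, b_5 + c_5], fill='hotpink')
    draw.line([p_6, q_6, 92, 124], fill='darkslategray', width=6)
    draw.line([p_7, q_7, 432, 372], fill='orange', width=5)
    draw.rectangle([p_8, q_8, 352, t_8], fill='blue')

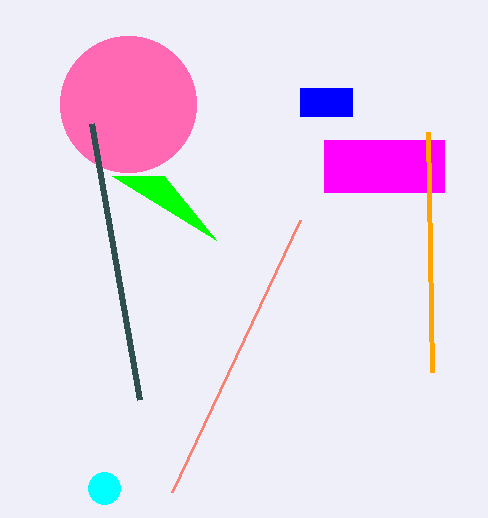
s_1 = 172; t_1 = 492; p_2 = 324; q_2 = 140; s_2 = 444; t_2 = 192; s_3 = 112; t_3 = 176; a_4 = 104; b_4 = 488; c_4 = 16; a_5 = 128; b_5 = 104; c_5 = 68; p_6 = 140; q_6 = 400; p_7 = 428; q_7 = 132; p_8 = 300; q_8 = 88; t_8 = 116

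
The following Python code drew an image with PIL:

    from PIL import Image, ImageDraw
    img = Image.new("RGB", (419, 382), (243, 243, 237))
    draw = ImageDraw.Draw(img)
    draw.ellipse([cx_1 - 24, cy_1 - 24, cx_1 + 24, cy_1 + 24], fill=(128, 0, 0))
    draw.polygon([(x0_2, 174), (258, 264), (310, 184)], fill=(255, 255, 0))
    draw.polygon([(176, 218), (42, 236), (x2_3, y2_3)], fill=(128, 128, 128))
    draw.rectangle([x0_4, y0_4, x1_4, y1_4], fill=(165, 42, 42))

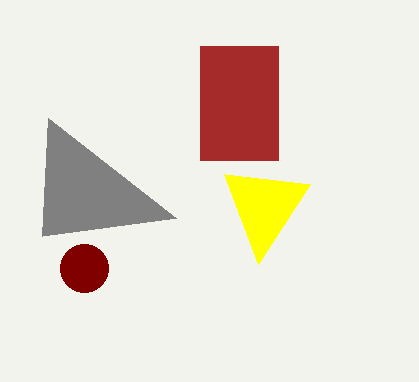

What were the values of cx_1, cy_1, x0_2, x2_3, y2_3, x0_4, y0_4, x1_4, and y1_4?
cx_1 = 84
cy_1 = 268
x0_2 = 224
x2_3 = 48
y2_3 = 118
x0_4 = 200
y0_4 = 46
x1_4 = 278
y1_4 = 160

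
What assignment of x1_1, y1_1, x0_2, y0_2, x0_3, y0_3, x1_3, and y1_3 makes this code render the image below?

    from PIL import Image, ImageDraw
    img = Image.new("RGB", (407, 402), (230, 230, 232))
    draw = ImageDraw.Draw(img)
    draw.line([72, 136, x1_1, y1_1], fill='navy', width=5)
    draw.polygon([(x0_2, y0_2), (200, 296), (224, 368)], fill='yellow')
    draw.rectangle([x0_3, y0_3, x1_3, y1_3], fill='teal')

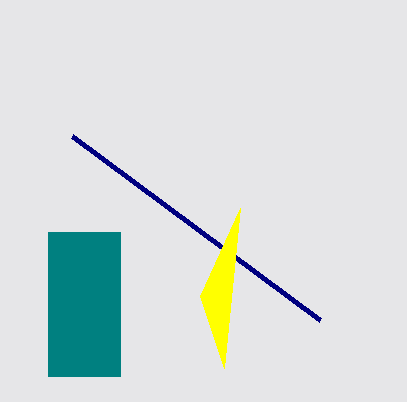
x1_1 = 320, y1_1 = 320, x0_2 = 240, y0_2 = 208, x0_3 = 48, y0_3 = 232, x1_3 = 120, y1_3 = 376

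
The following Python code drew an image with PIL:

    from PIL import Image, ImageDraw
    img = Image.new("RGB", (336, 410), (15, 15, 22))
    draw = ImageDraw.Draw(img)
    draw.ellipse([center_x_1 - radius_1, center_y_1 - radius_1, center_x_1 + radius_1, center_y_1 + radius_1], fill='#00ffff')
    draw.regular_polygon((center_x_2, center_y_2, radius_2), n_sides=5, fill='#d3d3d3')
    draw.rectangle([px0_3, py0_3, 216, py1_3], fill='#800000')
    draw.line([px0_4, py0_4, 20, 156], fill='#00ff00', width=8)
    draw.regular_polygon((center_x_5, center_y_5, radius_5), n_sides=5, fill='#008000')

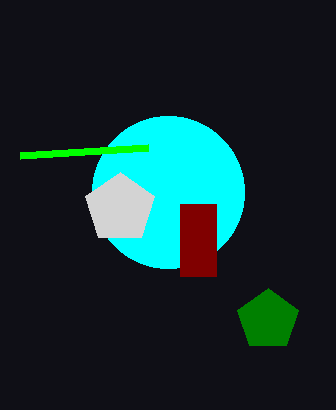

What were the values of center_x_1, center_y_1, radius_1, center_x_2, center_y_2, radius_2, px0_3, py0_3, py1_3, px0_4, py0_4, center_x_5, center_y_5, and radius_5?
center_x_1 = 168, center_y_1 = 192, radius_1 = 76, center_x_2 = 120, center_y_2 = 208, radius_2 = 36, px0_3 = 180, py0_3 = 204, py1_3 = 276, px0_4 = 148, py0_4 = 148, center_x_5 = 268, center_y_5 = 320, radius_5 = 32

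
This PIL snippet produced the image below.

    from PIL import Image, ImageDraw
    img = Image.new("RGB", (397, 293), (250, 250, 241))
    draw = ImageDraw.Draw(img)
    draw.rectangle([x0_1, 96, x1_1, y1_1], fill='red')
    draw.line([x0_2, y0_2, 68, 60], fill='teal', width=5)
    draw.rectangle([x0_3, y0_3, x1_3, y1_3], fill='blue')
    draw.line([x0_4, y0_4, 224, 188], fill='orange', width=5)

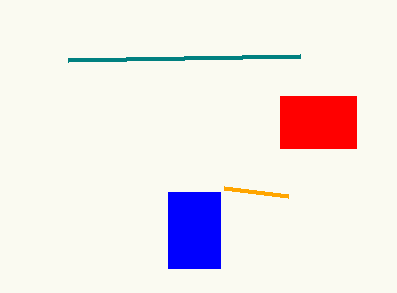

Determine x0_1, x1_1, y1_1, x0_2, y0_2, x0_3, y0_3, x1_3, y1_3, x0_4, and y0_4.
x0_1 = 280, x1_1 = 356, y1_1 = 148, x0_2 = 300, y0_2 = 56, x0_3 = 168, y0_3 = 192, x1_3 = 220, y1_3 = 268, x0_4 = 288, y0_4 = 196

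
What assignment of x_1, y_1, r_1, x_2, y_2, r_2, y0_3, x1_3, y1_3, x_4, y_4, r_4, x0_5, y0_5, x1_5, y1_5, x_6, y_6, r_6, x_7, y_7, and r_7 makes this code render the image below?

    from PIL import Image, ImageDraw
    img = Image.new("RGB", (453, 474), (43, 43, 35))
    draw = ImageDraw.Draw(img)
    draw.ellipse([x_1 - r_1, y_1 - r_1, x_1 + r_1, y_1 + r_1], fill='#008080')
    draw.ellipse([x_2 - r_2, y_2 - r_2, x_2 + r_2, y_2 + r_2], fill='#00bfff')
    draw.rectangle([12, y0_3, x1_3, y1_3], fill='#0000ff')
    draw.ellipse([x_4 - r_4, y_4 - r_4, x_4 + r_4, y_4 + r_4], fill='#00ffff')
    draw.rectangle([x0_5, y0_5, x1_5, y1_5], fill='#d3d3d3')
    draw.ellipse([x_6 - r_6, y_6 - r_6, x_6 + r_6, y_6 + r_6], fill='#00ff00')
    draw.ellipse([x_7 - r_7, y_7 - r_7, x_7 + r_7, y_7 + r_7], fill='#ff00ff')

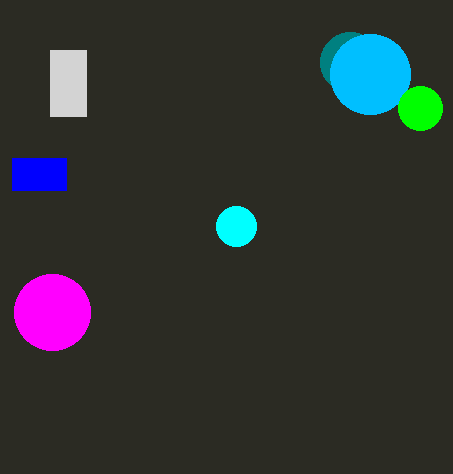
x_1 = 350; y_1 = 62; r_1 = 30; x_2 = 370; y_2 = 74; r_2 = 40; y0_3 = 158; x1_3 = 66; y1_3 = 190; x_4 = 236; y_4 = 226; r_4 = 20; x0_5 = 50; y0_5 = 50; x1_5 = 86; y1_5 = 116; x_6 = 420; y_6 = 108; r_6 = 22; x_7 = 52; y_7 = 312; r_7 = 38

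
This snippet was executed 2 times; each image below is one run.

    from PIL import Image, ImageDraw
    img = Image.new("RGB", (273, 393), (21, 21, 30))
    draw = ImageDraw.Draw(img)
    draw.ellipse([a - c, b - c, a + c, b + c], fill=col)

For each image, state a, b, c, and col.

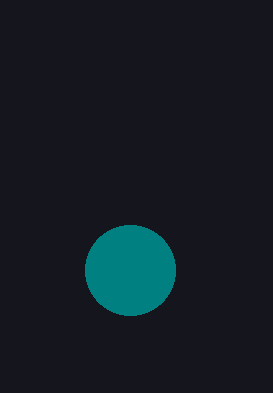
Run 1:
a = 130; b = 270; c = 45; col = 'teal'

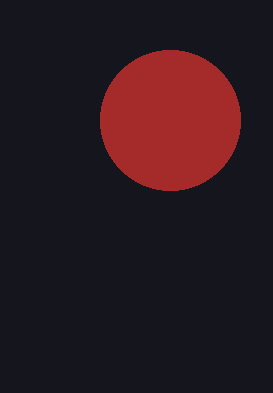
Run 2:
a = 170; b = 120; c = 70; col = 'brown'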